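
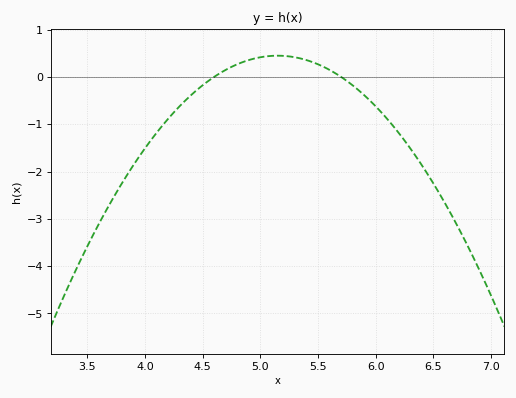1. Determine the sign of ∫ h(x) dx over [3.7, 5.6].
negative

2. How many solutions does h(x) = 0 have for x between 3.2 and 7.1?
2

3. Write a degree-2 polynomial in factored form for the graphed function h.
y = -1.48(x - 4.6)(x - 5.7)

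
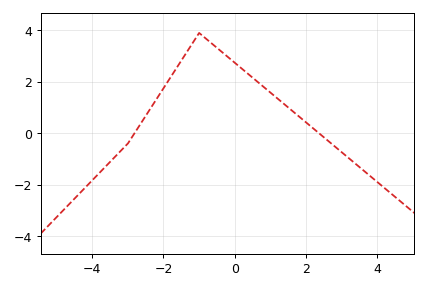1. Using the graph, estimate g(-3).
-0.4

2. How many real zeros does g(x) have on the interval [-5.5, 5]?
2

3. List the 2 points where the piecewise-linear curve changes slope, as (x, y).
(-3, -0.4); (-1, 3.9)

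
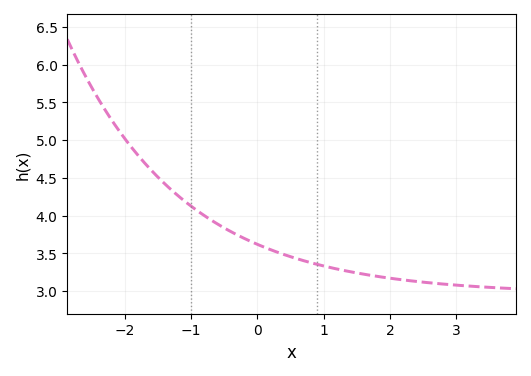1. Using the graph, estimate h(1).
3.33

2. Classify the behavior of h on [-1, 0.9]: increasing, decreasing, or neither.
decreasing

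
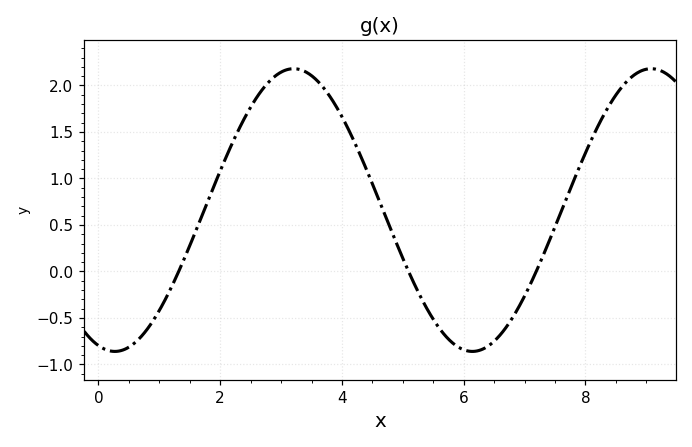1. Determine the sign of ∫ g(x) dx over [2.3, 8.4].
positive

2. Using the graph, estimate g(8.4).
1.8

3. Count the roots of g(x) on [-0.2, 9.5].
3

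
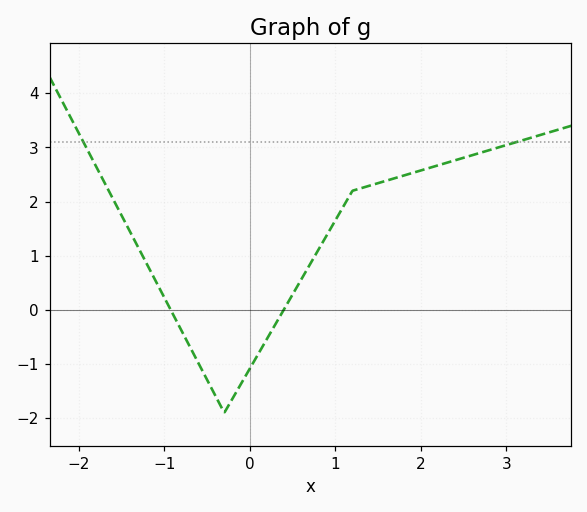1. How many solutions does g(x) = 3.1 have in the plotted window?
2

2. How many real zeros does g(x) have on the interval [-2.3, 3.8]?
2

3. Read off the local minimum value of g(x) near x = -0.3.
-1.9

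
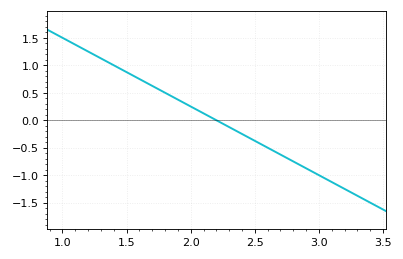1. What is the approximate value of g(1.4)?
1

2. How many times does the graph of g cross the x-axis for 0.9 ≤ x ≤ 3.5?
1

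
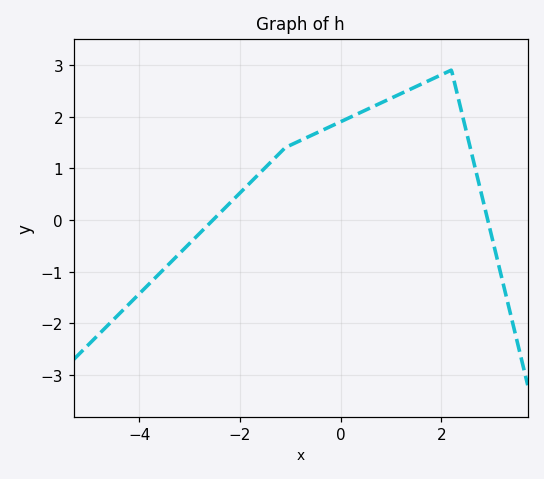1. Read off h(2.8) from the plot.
0.484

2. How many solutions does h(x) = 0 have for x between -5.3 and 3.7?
2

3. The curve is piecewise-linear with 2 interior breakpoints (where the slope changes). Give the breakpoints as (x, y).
(-1.1, 1.4); (2.2, 2.9)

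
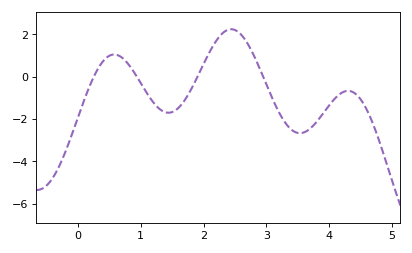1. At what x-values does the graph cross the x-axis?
0.3, 0.9, 1.9, 2.9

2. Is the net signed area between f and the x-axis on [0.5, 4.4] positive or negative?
negative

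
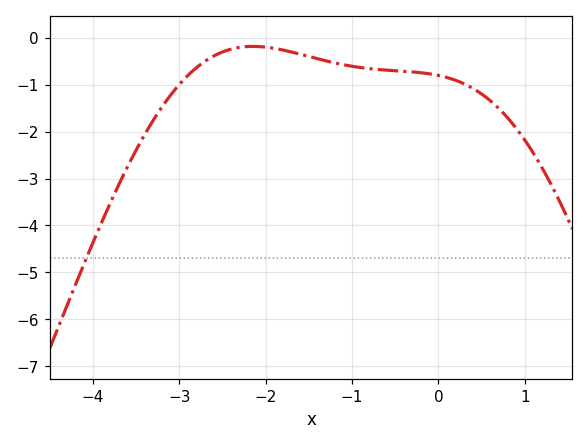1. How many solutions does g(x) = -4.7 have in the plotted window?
1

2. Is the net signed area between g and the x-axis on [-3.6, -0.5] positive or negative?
negative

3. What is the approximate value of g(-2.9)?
-0.803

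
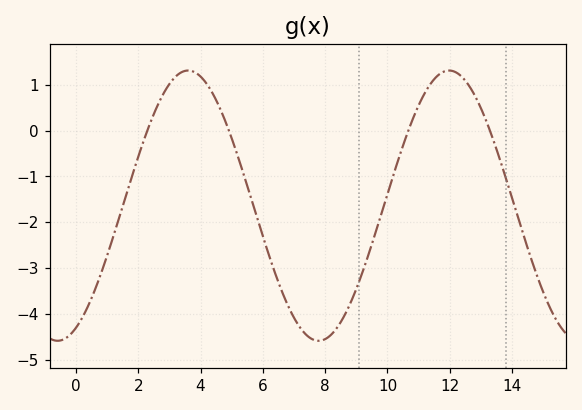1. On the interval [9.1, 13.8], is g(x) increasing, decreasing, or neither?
neither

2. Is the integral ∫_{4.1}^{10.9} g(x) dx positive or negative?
negative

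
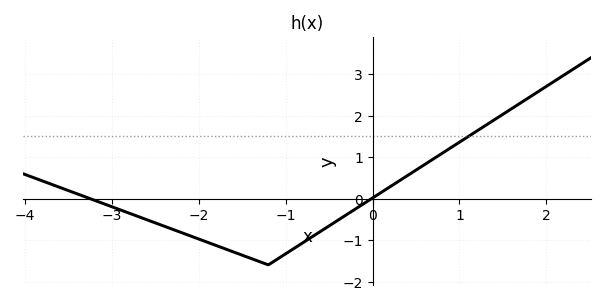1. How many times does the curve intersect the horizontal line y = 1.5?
1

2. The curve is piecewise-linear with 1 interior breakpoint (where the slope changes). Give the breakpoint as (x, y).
(-1.2, -1.6)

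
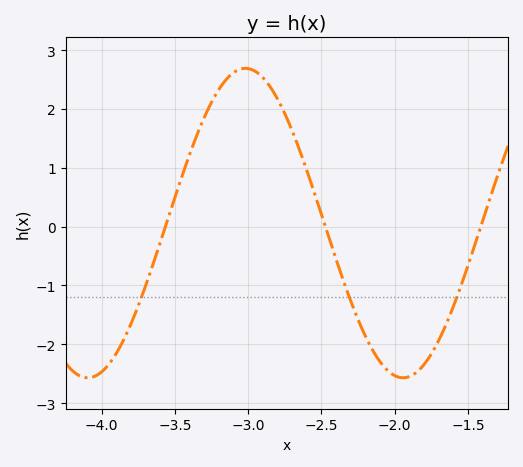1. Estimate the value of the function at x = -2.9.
2.53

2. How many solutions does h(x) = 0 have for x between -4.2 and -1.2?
3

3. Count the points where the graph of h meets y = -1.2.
3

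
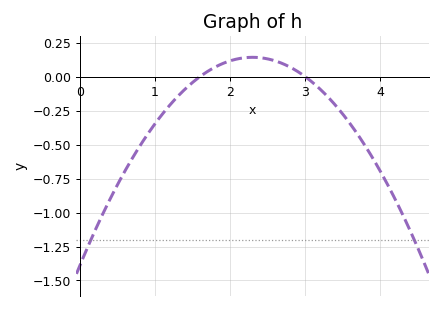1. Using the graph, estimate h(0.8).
-0.51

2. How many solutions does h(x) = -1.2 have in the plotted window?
2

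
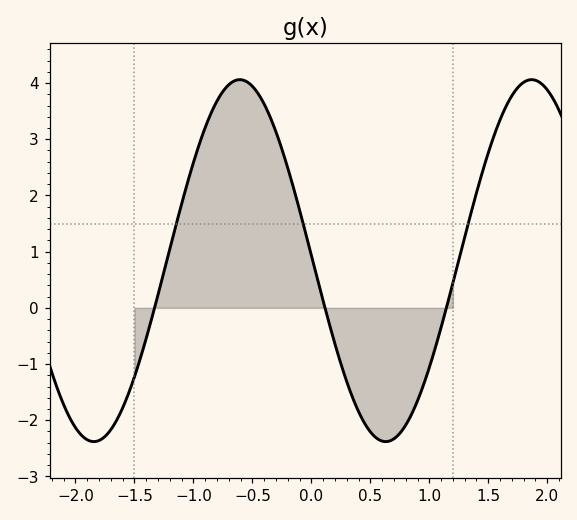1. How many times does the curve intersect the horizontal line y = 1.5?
3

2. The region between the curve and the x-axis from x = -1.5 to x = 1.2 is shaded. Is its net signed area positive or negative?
positive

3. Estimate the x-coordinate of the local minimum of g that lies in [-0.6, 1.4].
0.63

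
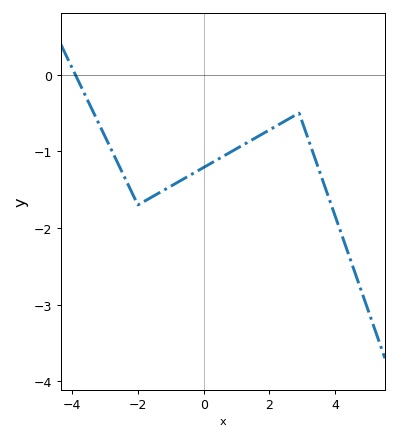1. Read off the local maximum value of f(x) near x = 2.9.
-0.5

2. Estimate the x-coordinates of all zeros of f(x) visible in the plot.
-4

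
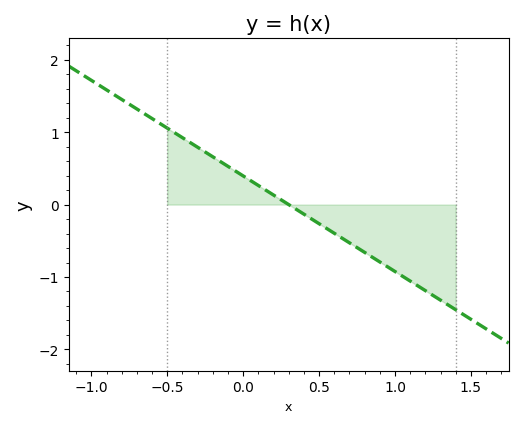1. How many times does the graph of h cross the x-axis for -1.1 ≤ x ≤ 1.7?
1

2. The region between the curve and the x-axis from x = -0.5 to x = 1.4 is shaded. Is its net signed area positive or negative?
negative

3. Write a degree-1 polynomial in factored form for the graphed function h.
y = -1.32(x - 0.3)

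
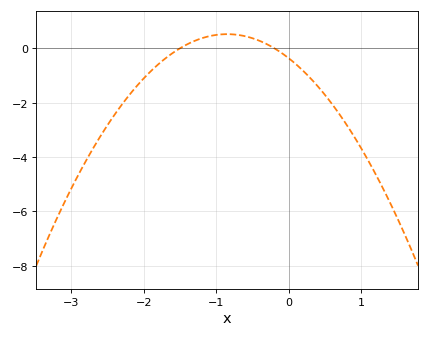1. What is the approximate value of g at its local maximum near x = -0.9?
0.52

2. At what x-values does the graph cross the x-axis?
-1.5, -0.2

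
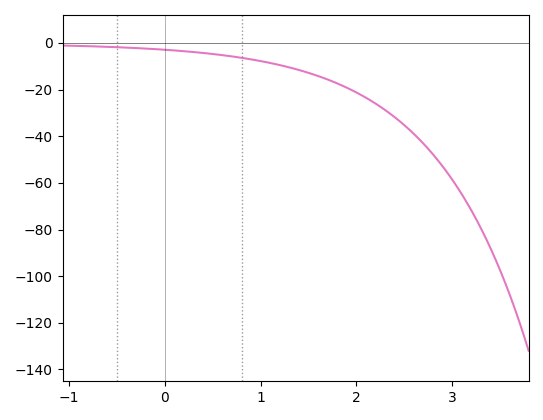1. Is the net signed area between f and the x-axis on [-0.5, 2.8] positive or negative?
negative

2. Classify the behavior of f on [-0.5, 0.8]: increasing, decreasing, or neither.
decreasing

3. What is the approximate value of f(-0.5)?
-2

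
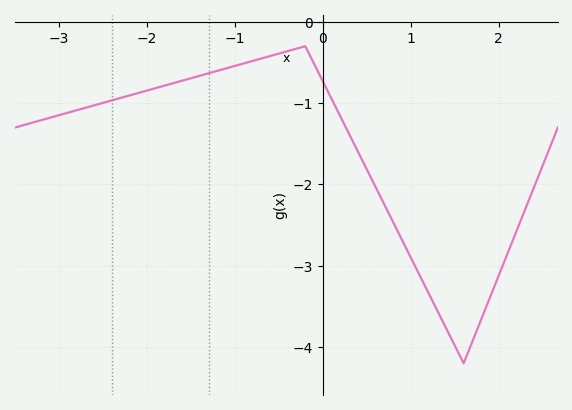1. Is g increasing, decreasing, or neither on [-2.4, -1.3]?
increasing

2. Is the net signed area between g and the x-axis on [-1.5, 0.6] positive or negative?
negative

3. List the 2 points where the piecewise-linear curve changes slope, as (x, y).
(-0.2, -0.3); (1.6, -4.2)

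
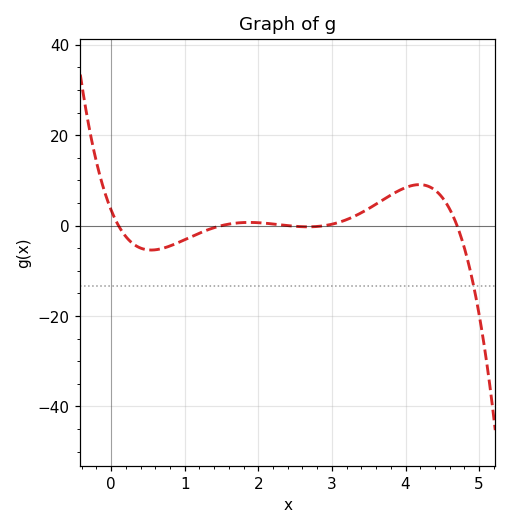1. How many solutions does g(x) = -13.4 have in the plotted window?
1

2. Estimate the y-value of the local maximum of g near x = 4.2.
9.07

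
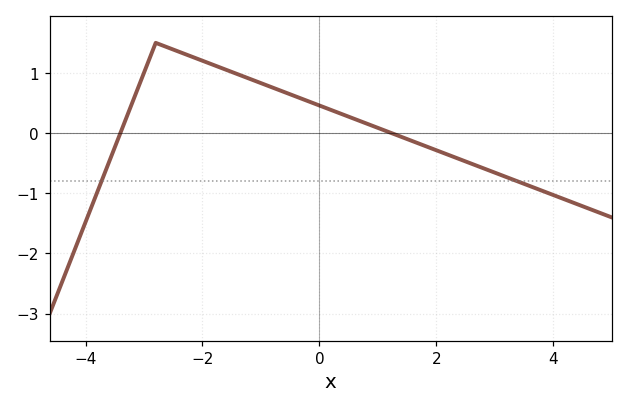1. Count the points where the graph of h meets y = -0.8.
2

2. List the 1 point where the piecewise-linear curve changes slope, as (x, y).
(-2.8, 1.5)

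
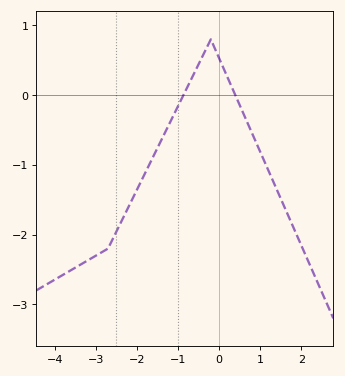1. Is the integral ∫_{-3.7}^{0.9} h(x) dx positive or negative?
negative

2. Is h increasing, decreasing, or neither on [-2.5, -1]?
increasing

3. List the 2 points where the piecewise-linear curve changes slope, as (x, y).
(-2.7, -2.2); (-0.2, 0.8)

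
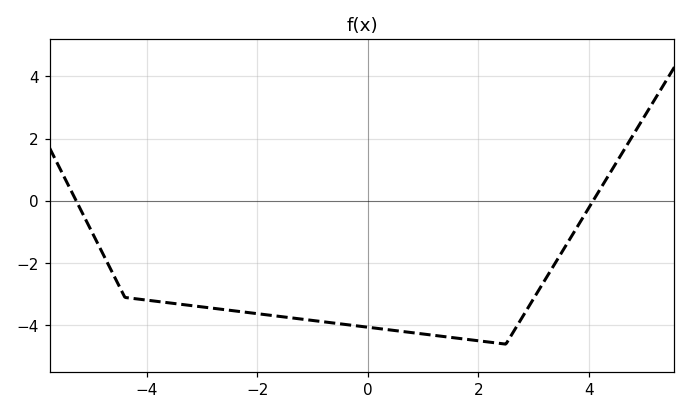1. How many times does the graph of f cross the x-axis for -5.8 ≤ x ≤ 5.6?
2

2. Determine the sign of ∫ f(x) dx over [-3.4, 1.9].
negative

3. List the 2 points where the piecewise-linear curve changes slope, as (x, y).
(-4.4, -3.1); (2.5, -4.6)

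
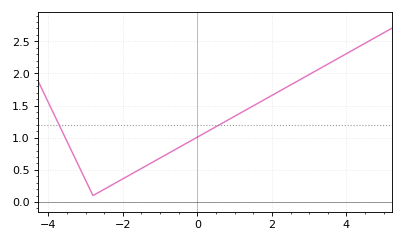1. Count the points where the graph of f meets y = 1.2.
2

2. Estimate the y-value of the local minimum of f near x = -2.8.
0.101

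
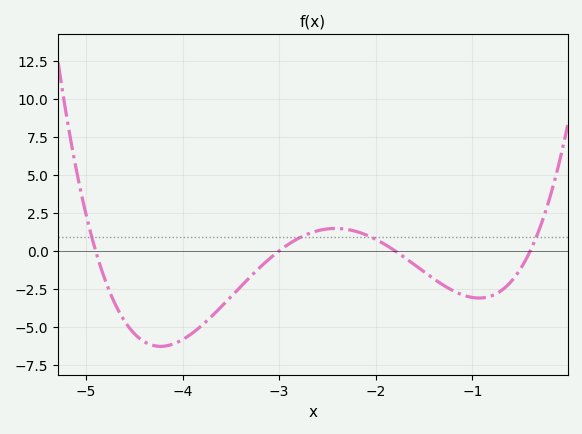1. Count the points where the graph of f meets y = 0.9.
4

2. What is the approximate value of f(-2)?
0.761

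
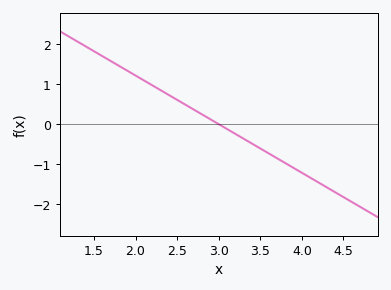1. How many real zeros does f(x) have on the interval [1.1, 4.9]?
1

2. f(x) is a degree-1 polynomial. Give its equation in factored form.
y = -1.22(x - 3)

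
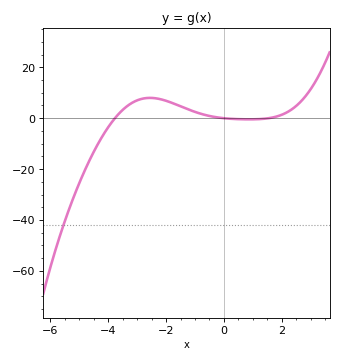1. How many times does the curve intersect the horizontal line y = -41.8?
1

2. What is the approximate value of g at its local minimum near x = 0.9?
-0.442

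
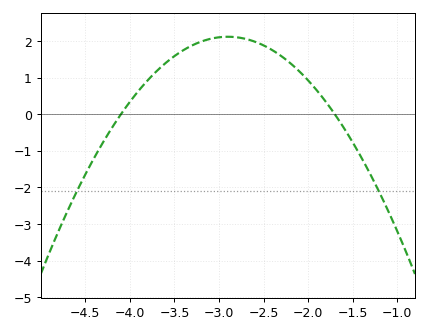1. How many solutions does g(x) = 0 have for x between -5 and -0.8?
2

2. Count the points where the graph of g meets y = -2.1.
2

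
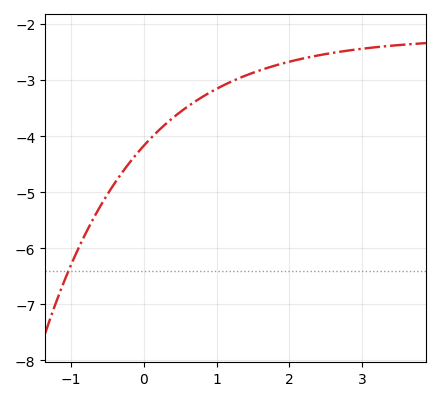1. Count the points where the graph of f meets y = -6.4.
1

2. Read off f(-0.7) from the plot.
-5.49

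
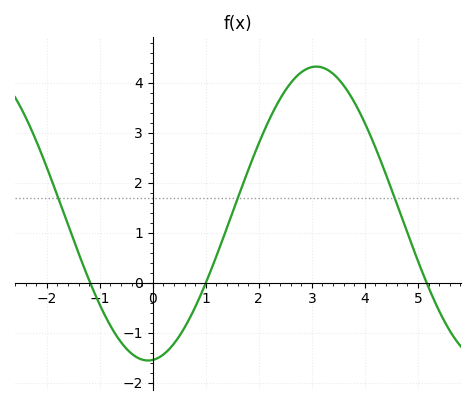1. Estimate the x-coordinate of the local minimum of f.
-0.09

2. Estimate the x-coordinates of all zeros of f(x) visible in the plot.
-1.18, 1, 5.16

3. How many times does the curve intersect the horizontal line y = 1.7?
3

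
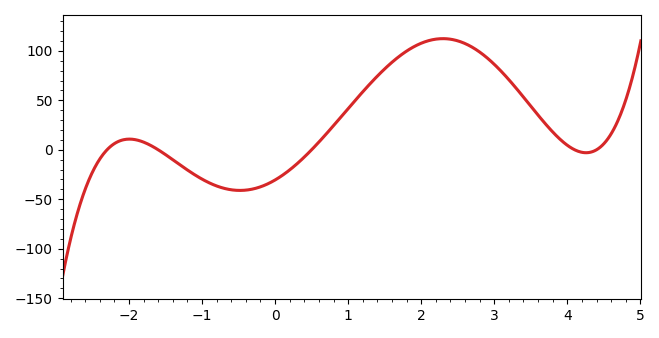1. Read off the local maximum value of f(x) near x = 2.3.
110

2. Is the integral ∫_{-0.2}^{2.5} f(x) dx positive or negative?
positive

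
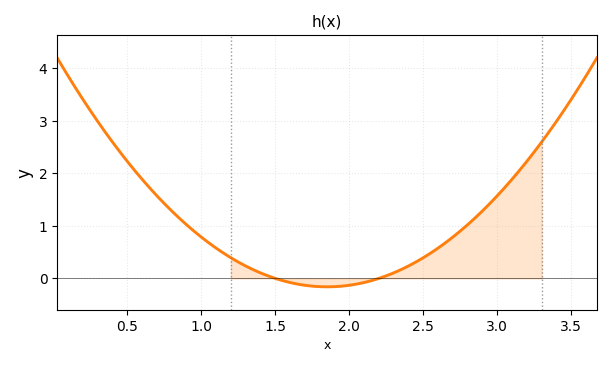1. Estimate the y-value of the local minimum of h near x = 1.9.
-0.16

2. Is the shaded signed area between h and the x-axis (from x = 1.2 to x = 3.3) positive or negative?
positive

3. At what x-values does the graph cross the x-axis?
1.5, 2.2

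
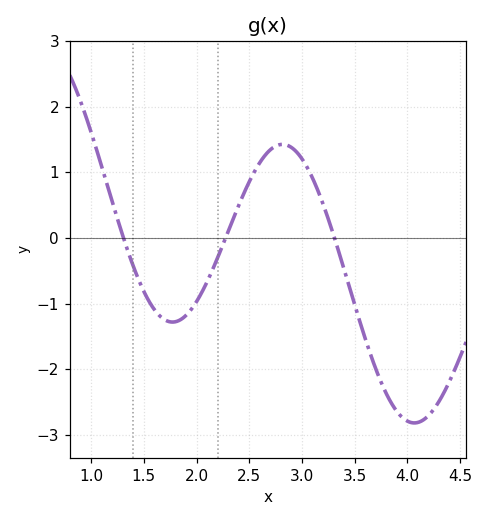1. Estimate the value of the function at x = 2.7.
1.3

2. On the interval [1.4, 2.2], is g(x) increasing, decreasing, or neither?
neither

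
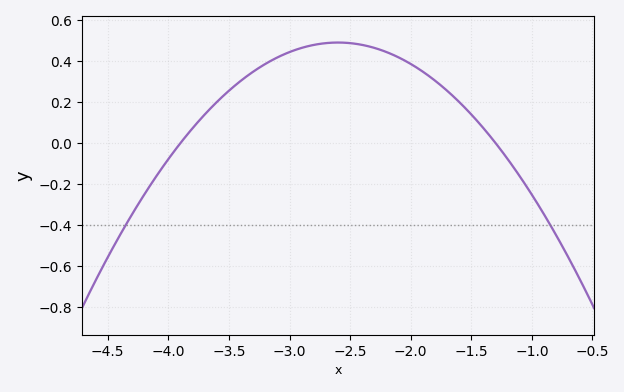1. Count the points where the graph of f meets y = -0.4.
2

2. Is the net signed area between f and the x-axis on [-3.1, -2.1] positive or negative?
positive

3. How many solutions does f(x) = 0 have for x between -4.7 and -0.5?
2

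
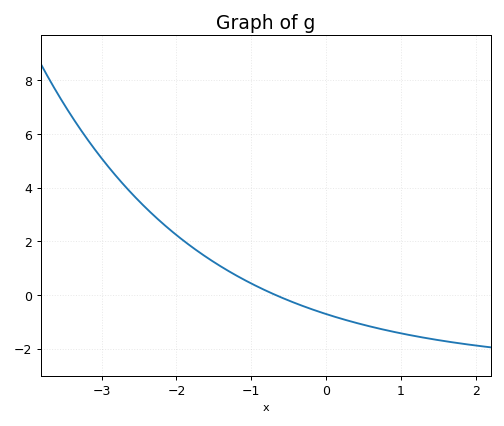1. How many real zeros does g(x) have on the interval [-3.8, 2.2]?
1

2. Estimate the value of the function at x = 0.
-0.71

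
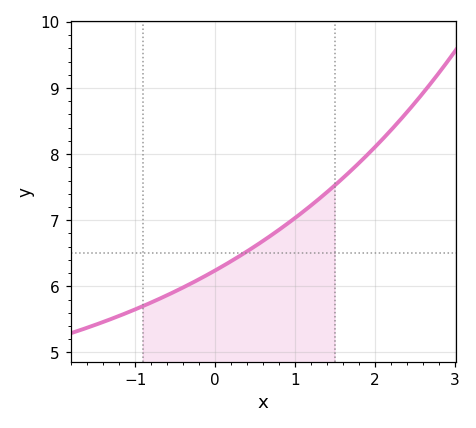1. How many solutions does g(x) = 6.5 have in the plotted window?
1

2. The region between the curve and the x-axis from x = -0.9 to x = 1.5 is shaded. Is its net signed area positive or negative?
positive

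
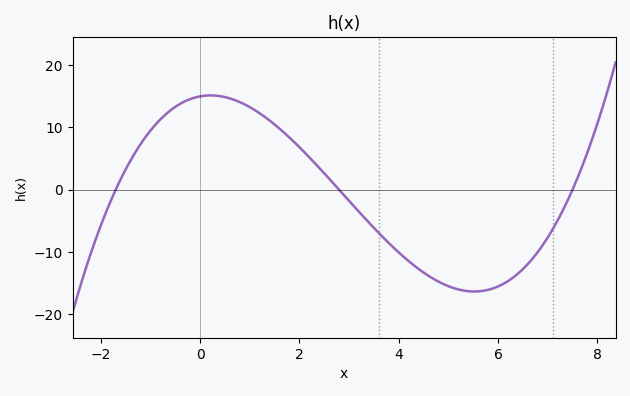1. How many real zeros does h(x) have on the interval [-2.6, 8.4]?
3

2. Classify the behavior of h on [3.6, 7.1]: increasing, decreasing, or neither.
neither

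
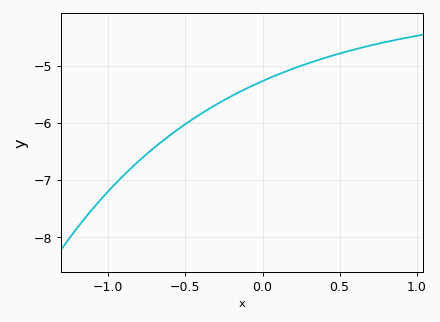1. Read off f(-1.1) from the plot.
-7.5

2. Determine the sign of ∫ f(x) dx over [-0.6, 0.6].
negative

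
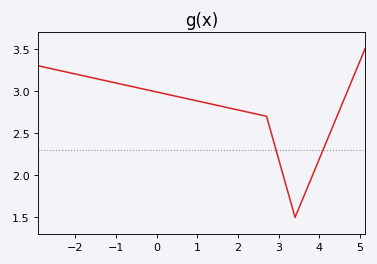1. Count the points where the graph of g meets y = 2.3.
2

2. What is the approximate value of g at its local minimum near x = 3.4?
1.5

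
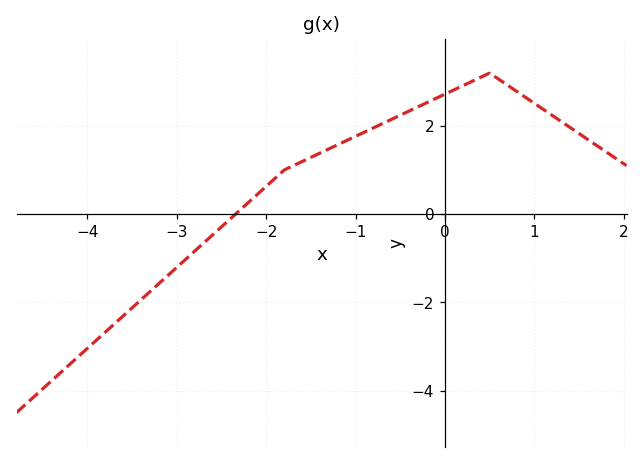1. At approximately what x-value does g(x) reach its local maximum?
0.5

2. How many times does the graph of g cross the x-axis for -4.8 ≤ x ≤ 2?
1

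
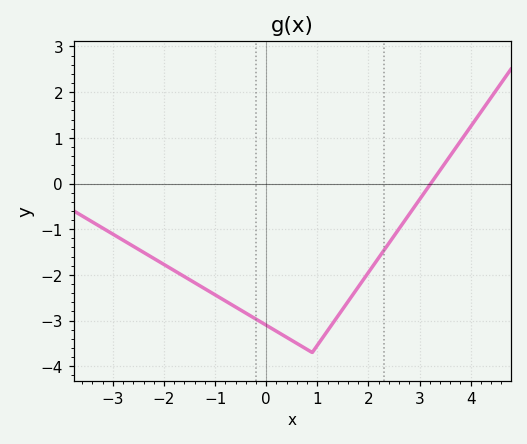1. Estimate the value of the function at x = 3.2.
-0.029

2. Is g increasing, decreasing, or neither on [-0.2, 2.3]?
neither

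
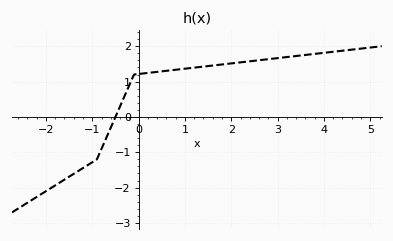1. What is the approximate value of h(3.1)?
1.7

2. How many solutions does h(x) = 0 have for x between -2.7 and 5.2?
1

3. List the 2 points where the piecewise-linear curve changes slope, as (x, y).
(-0.9, -1.2); (-0.1, 1.2)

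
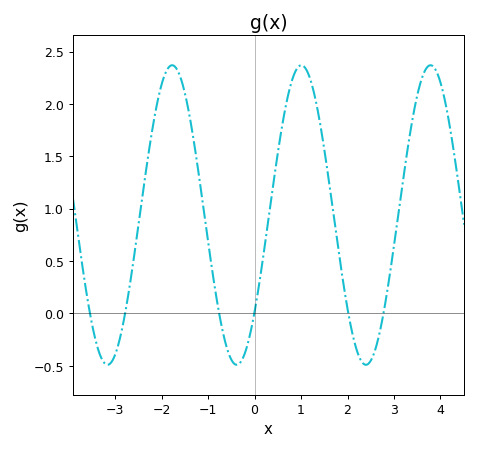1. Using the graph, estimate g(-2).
2.19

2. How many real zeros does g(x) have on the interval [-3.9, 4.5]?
6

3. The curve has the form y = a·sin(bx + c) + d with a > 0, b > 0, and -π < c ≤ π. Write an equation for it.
y = 1.43sin(2.26x - 0.702) + 0.94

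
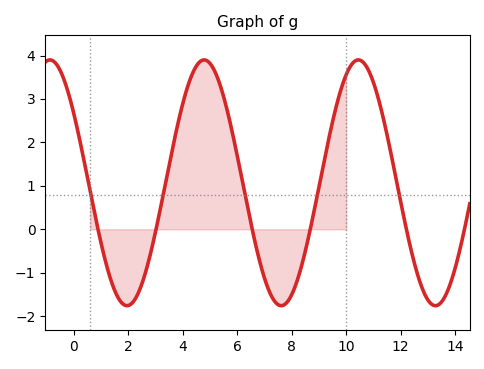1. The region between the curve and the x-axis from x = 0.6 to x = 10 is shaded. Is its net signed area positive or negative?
positive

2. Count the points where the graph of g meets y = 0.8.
5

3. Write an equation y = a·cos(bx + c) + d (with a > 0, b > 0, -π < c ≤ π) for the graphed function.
y = 2.83cos(1.11x + 0.97) + 1.07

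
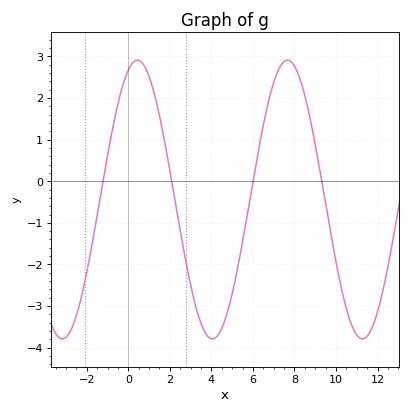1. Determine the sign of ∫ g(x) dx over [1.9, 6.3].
negative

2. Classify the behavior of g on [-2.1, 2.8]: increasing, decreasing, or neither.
neither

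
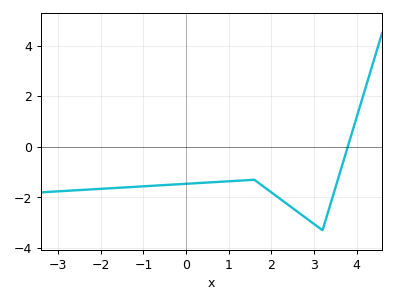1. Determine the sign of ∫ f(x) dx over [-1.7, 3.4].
negative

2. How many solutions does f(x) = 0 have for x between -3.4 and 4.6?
1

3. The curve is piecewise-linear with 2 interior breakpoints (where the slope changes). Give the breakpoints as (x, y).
(1.6, -1.3); (3.2, -3.3)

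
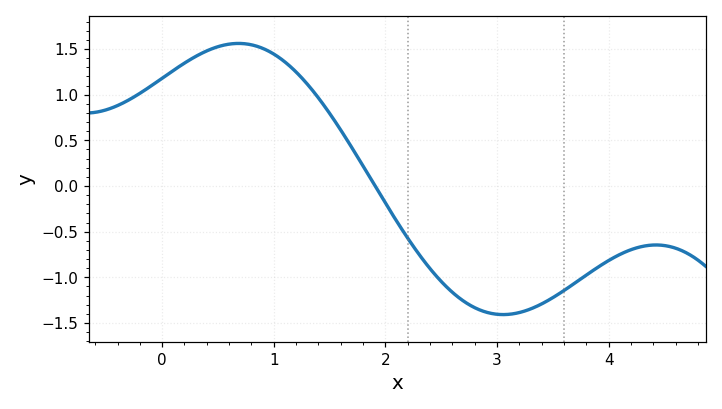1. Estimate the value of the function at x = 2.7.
-1.26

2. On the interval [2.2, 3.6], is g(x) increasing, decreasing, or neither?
neither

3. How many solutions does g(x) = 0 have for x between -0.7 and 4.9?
1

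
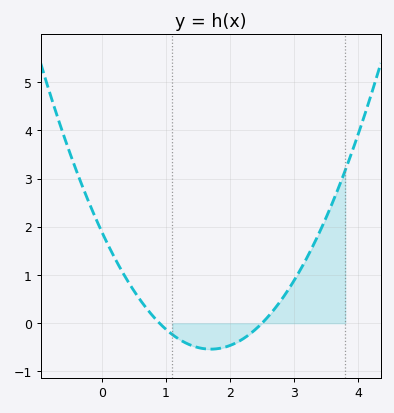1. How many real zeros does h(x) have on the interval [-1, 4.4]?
2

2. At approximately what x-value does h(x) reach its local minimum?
1.7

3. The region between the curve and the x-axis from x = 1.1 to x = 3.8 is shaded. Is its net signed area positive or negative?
positive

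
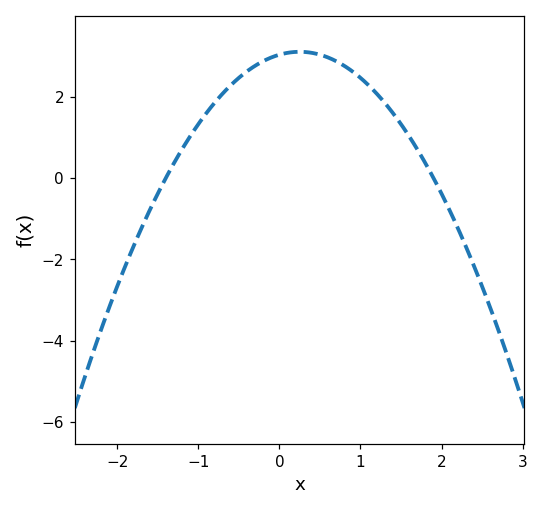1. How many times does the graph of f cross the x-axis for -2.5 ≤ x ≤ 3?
2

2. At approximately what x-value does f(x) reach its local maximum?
0.25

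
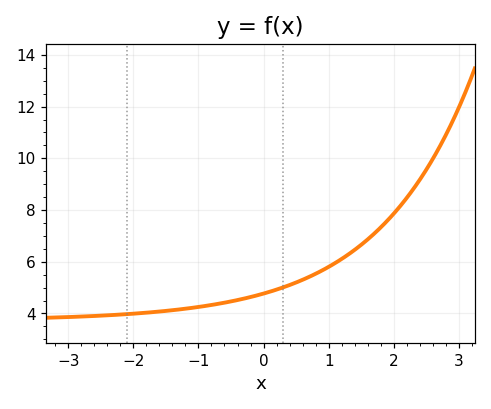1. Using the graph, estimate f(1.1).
5.95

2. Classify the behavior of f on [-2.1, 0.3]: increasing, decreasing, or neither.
increasing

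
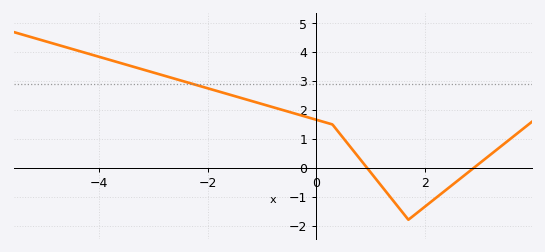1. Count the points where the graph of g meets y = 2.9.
1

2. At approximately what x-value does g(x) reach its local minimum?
1.8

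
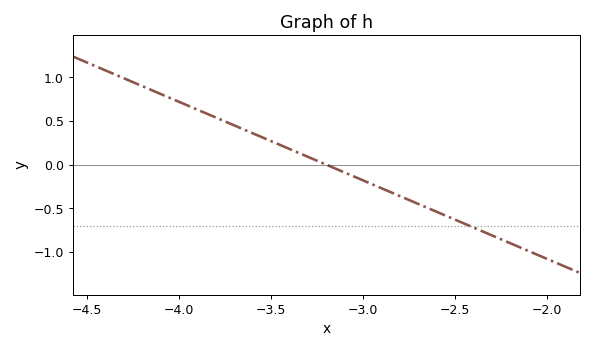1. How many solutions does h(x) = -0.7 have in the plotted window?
1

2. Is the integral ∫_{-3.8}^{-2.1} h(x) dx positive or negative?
negative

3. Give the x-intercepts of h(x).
-3.2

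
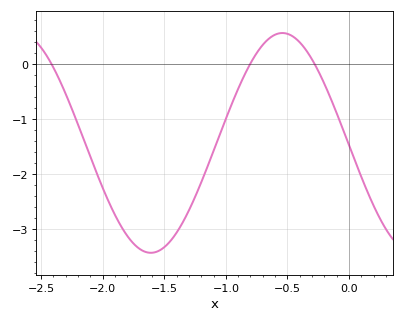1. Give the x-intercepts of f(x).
-2.4, -0.8, -0.3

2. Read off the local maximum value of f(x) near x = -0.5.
0.6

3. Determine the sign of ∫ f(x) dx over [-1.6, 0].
negative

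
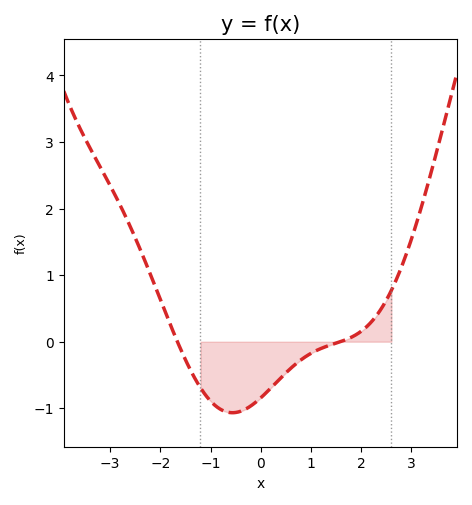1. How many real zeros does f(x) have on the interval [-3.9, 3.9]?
2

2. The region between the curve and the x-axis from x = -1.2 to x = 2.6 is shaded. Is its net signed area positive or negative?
negative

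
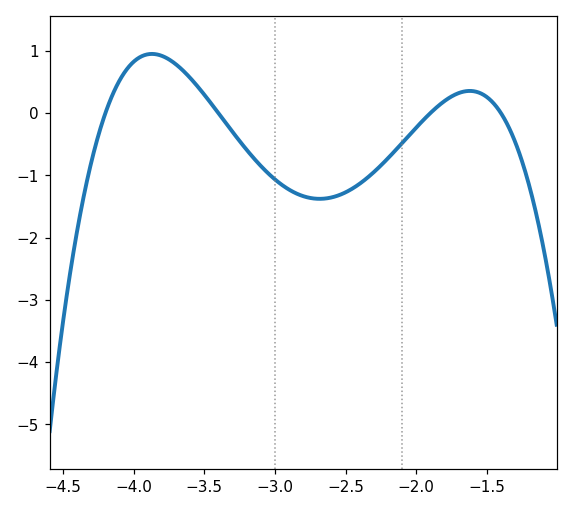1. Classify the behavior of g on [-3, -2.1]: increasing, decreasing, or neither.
neither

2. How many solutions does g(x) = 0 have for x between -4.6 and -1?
4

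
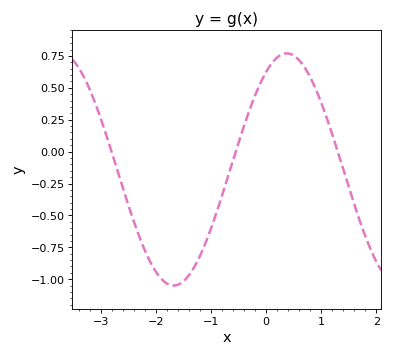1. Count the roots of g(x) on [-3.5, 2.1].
3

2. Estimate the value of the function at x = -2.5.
-0.4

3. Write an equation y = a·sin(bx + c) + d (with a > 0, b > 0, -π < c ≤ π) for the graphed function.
y = 0.91sin(1.5x + 1) - 0.14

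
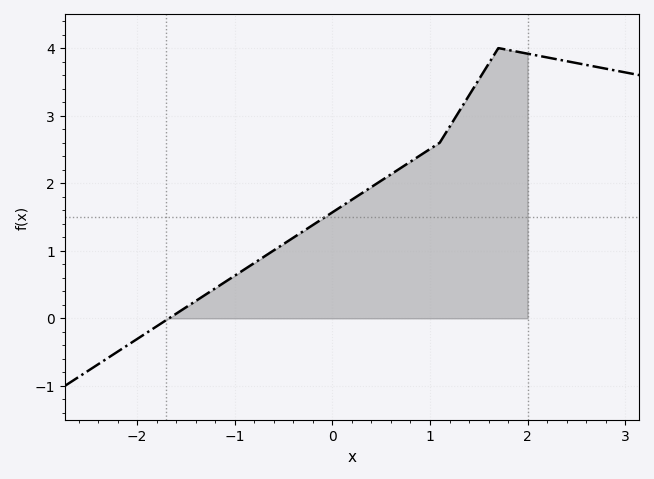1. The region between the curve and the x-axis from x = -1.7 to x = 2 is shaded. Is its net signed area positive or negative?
positive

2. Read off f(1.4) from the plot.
3.3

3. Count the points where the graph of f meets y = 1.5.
1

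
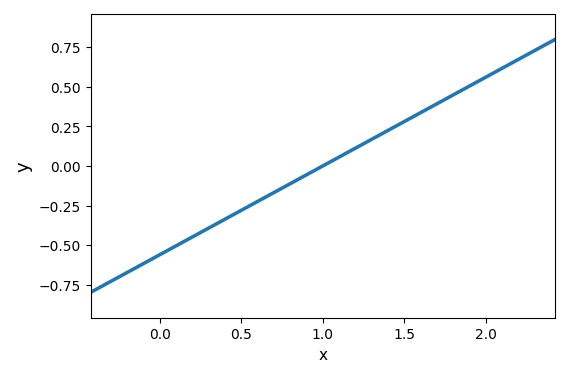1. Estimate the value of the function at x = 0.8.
-0.12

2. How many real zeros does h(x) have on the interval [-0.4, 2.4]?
1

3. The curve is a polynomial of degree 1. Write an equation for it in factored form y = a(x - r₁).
y = 0.56(x - 1)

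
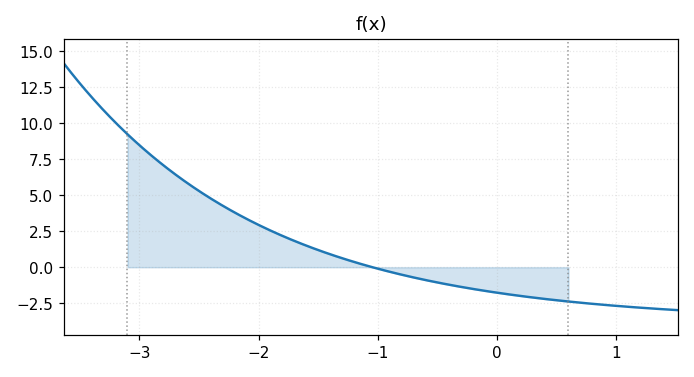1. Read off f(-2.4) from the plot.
4.77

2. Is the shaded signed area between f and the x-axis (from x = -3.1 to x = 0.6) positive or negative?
positive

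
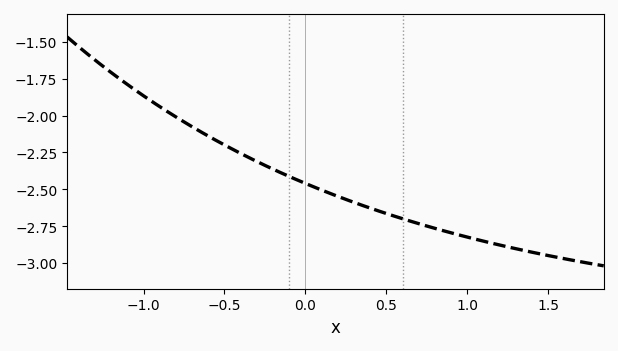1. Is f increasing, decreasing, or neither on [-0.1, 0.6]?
decreasing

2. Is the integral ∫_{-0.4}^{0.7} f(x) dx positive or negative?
negative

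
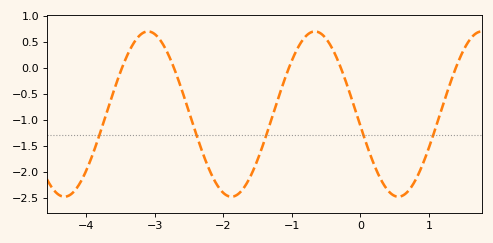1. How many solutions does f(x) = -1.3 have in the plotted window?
5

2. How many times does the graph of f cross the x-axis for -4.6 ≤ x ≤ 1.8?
5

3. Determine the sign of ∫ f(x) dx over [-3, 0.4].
negative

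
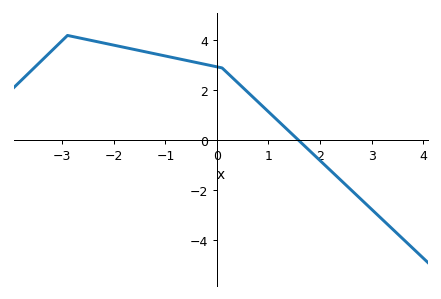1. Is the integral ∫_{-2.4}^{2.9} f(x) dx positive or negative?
positive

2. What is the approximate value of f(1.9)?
-0.6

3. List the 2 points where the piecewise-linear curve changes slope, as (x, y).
(-2.9, 4.2); (0.1, 2.9)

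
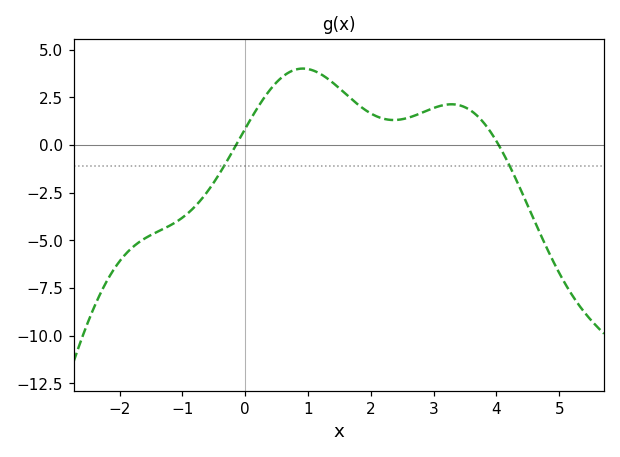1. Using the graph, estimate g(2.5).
1.4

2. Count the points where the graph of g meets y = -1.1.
2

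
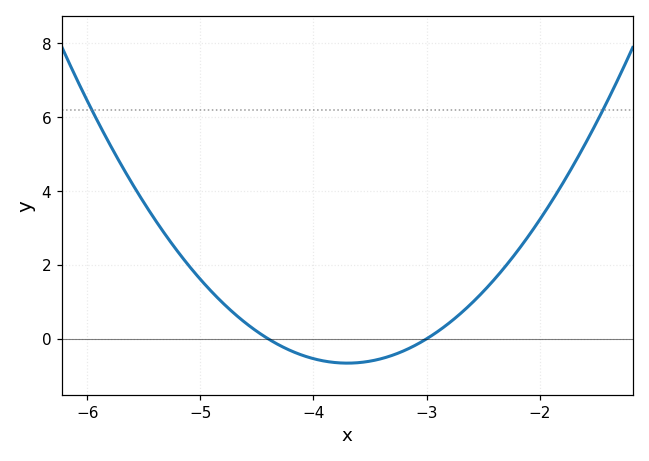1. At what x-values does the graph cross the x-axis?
-4.4, -3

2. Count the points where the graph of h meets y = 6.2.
2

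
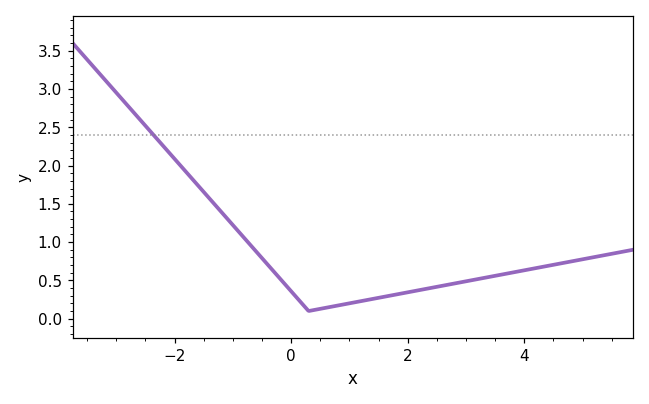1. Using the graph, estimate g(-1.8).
1.92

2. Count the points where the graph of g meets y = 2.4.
1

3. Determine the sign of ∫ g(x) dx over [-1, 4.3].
positive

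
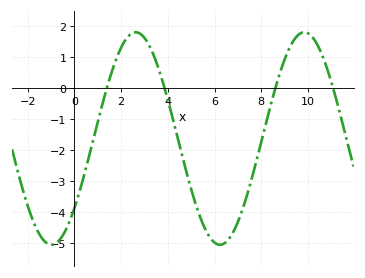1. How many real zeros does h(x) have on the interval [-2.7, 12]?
4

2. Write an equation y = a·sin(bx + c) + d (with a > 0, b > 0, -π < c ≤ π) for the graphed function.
y = 3.42sin(0.87x - 0.712) - 1.63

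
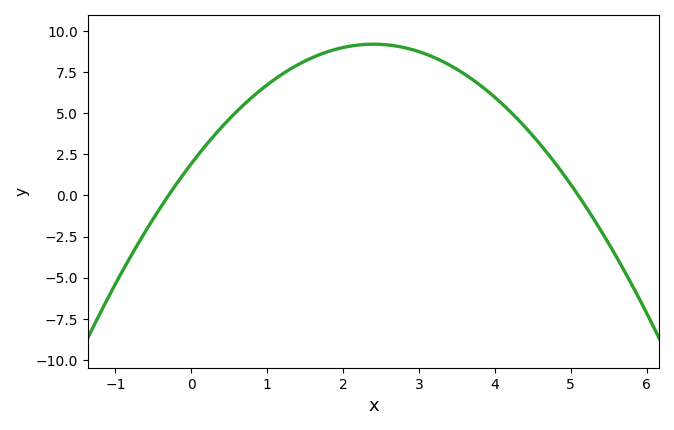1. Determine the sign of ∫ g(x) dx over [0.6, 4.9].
positive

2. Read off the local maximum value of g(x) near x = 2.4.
9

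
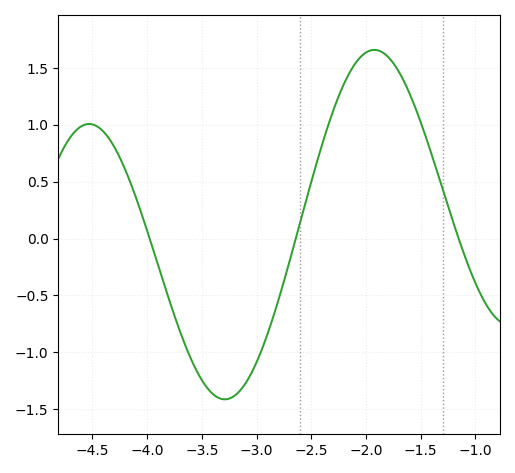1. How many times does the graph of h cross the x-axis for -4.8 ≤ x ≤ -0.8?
3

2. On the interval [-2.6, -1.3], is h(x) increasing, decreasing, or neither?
neither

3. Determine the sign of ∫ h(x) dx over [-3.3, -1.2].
positive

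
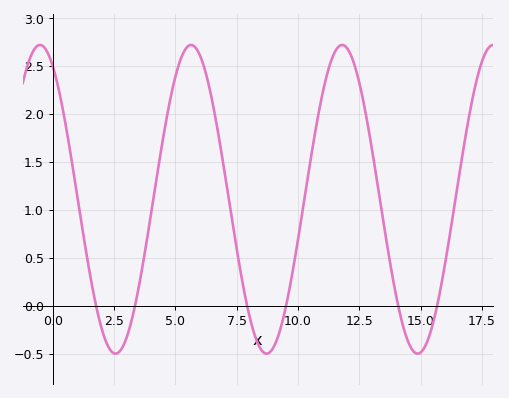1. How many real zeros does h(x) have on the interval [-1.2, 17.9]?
6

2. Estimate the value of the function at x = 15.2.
-0.415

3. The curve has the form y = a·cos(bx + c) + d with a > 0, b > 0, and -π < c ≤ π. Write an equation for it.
y = 1.61cos(1.02x + 0.53) + 1.11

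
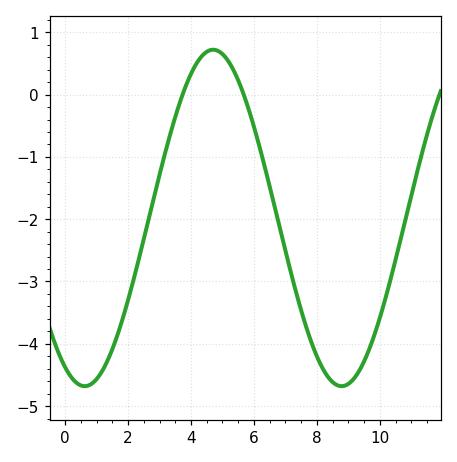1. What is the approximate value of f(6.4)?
-1.3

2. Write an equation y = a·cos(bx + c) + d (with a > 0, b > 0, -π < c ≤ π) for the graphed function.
y = 2.7cos(0.77x + 2.7) - 1.98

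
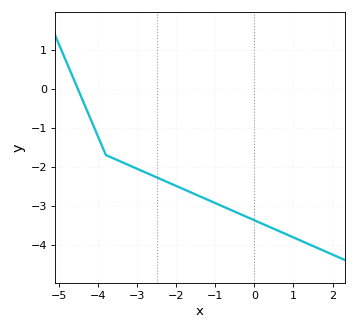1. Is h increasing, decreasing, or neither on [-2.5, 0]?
decreasing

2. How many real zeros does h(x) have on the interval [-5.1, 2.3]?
1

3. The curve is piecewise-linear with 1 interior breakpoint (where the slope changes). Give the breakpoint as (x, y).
(-3.8, -1.7)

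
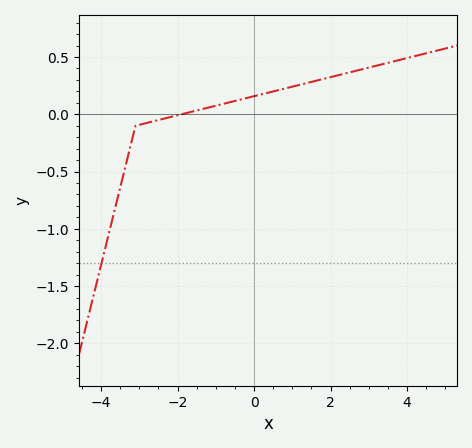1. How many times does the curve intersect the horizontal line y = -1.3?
1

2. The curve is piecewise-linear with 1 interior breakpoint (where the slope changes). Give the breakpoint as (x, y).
(-3.1, -0.1)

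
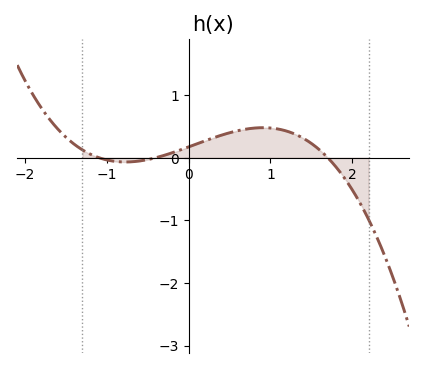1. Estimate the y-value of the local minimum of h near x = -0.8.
-0.1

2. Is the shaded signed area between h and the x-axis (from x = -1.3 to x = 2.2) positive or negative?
positive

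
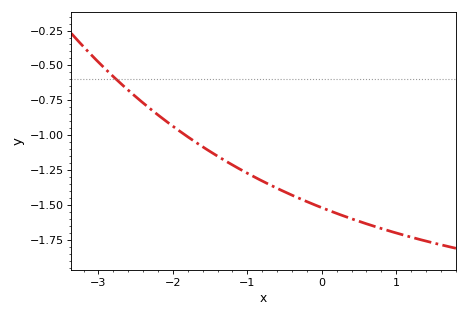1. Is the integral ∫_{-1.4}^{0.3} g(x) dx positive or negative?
negative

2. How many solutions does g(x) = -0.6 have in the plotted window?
1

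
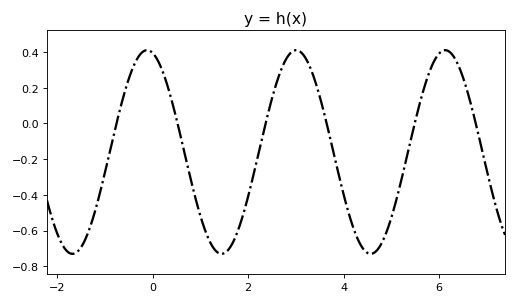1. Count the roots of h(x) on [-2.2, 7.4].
6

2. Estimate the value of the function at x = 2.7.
0.3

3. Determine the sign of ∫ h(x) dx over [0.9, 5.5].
negative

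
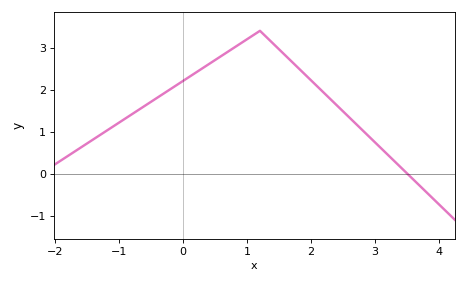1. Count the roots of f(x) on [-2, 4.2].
1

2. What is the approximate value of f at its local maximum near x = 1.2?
3.4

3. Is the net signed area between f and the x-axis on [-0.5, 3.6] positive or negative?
positive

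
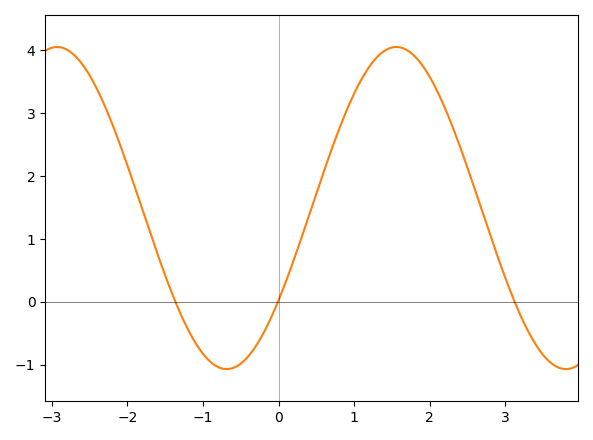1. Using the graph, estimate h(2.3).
2.79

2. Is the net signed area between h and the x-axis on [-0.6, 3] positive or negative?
positive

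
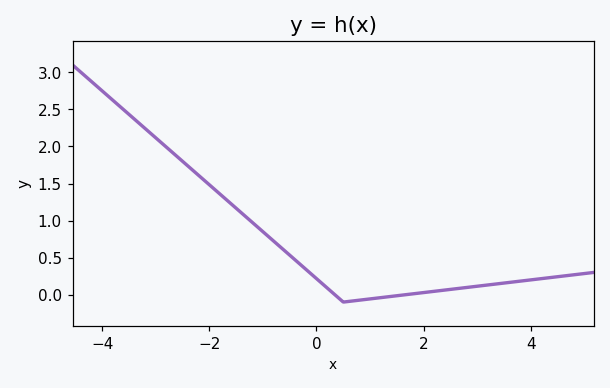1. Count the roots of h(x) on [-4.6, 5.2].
2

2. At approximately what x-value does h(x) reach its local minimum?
0.6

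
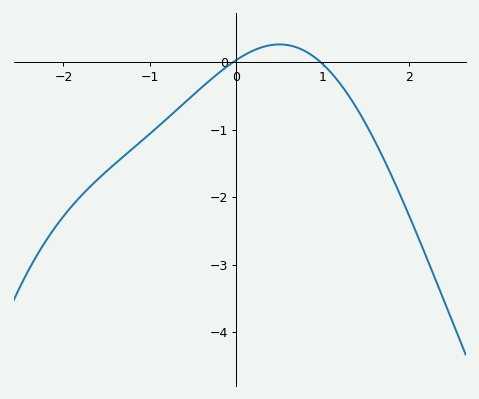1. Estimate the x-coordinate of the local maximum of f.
0.5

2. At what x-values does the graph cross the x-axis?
0, 1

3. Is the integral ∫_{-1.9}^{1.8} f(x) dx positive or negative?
negative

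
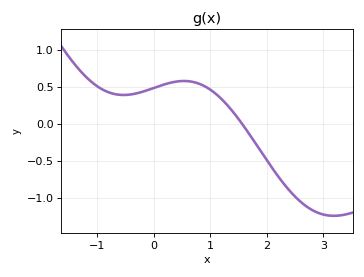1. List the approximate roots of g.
1.6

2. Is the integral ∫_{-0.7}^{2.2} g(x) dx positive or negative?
positive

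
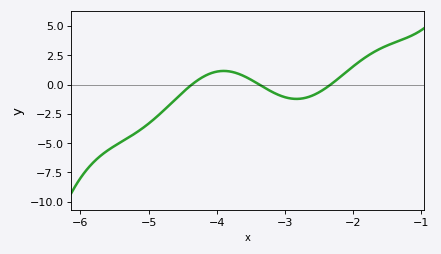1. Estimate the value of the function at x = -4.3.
0.279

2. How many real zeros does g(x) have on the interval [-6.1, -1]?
3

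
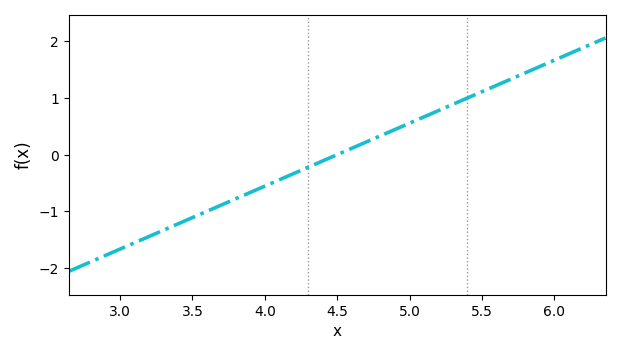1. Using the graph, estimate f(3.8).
-0.777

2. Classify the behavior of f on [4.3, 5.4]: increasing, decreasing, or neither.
increasing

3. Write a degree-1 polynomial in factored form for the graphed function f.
y = 1.11(x - 4.5)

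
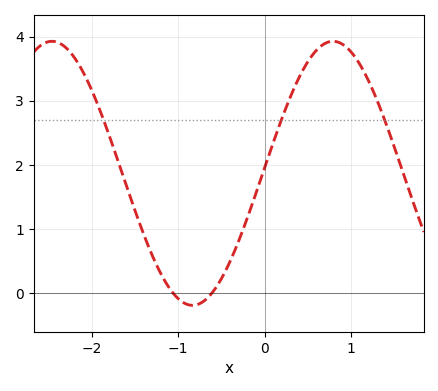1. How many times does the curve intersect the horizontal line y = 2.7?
3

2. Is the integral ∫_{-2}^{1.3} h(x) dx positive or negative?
positive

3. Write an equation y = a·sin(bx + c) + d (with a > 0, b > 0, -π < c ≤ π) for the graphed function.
y = 2.06sin(1.93x + 0.04) + 1.87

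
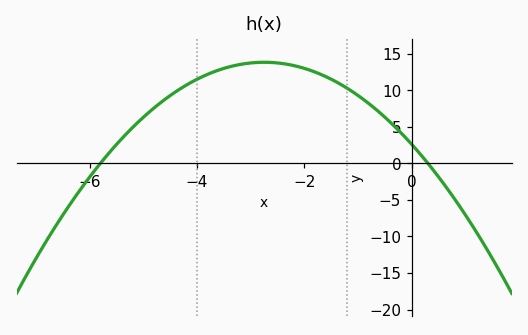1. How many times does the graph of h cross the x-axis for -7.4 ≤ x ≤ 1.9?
2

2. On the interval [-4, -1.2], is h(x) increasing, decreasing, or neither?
neither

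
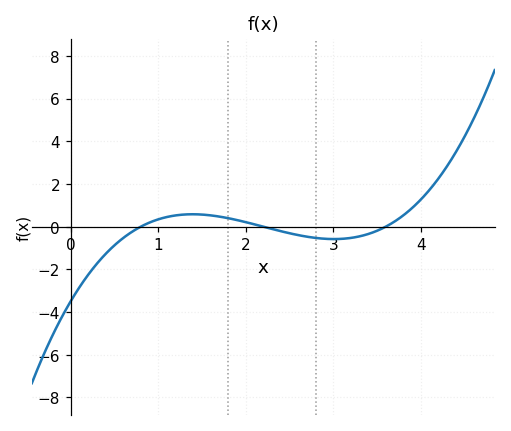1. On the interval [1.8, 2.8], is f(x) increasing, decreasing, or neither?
decreasing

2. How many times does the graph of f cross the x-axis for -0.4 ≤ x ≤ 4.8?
3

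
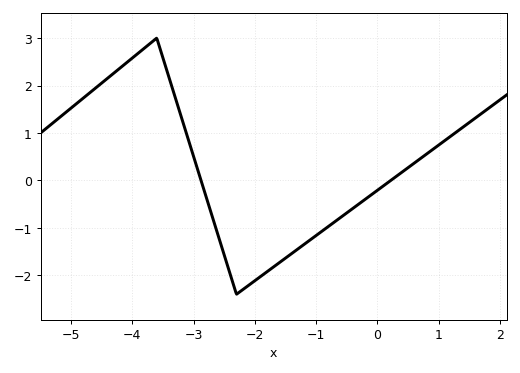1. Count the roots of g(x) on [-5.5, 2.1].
2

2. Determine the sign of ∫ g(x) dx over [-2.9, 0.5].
negative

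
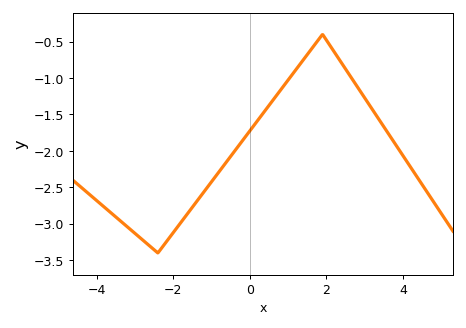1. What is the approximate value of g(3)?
-1.25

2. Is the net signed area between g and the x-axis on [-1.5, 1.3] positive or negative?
negative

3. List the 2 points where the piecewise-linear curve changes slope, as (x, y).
(-2.4, -3.4); (1.9, -0.4)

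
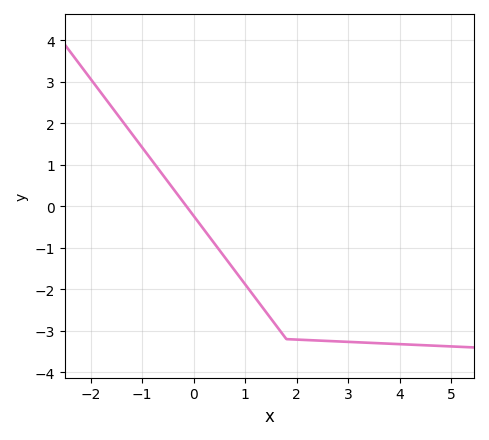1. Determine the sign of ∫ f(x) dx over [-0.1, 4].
negative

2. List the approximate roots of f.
-0.139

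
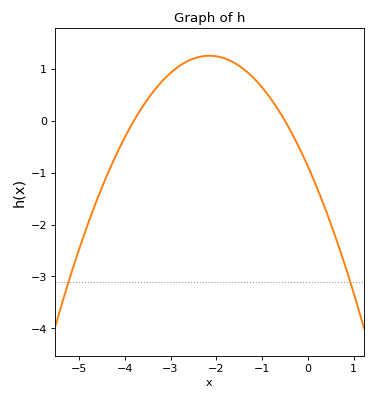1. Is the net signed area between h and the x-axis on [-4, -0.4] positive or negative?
positive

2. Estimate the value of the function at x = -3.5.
0.4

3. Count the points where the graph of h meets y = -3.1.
2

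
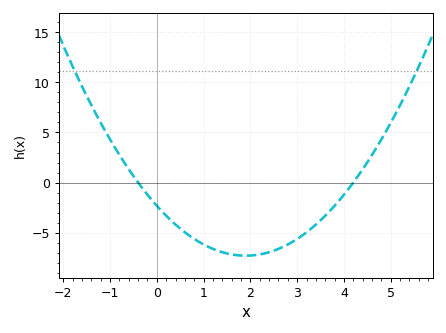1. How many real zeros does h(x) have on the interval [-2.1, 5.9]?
2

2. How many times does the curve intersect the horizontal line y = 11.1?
2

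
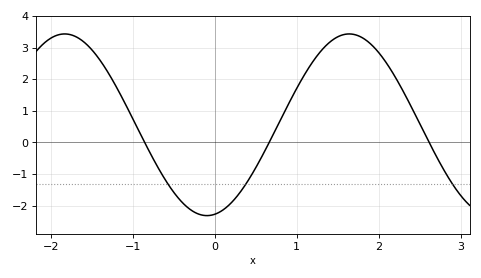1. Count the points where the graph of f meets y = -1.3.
3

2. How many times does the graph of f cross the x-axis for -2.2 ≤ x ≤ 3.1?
3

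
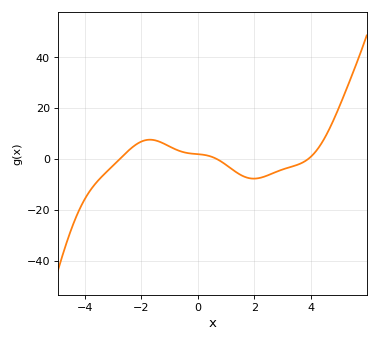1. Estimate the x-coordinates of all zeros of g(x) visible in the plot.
-2.77, 0.687, 3.9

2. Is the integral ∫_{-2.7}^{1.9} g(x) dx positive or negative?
positive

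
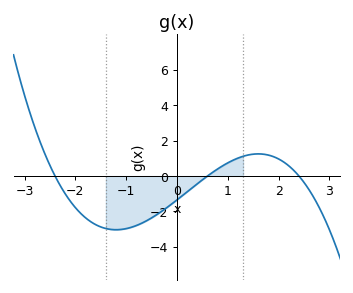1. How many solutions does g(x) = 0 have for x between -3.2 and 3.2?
3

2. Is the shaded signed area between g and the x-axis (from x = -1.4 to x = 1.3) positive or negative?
negative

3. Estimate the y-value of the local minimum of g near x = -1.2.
-3.03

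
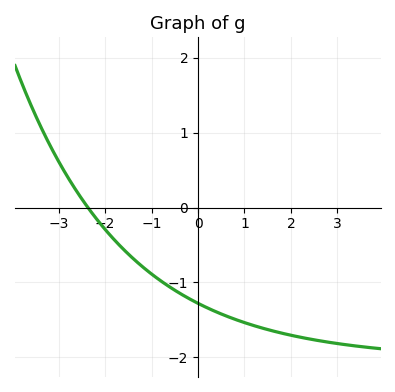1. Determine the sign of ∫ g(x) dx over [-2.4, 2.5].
negative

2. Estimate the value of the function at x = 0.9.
-1.52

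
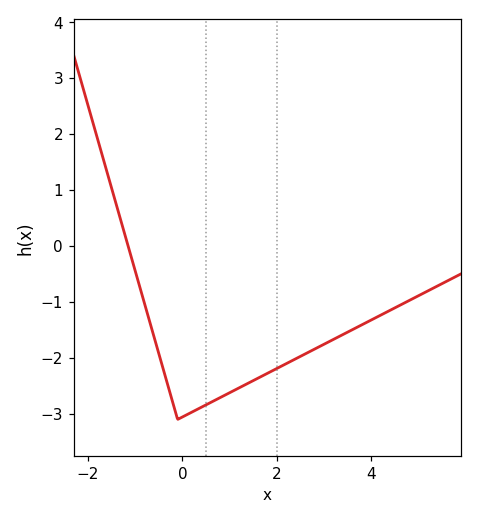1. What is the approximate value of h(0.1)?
-3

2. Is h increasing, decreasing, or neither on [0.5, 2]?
increasing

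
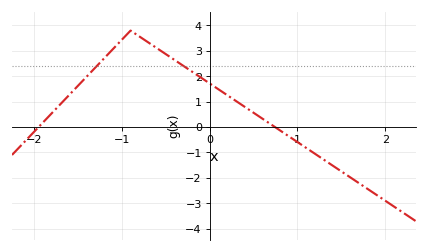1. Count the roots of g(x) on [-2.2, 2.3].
2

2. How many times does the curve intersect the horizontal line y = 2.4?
2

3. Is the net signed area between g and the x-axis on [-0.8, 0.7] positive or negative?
positive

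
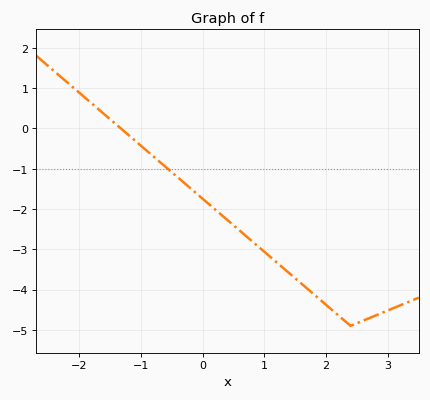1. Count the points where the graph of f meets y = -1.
1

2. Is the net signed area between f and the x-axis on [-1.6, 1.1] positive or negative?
negative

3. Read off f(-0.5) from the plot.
-1.1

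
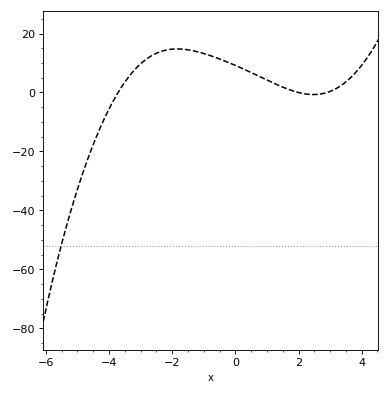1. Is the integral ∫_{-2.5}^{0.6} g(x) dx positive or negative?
positive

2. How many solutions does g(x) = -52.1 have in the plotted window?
1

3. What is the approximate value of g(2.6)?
0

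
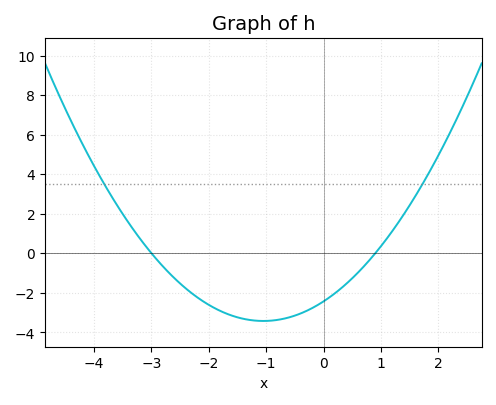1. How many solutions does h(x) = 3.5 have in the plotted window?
2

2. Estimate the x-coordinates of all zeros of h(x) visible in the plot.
-3, 0.8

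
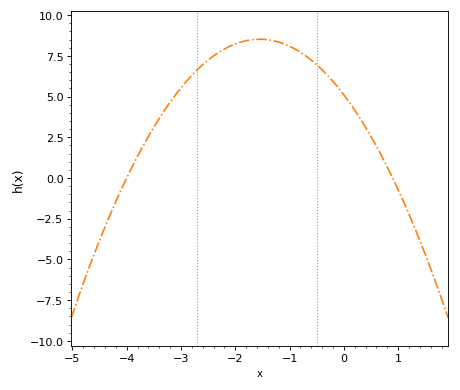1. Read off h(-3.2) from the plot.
4.6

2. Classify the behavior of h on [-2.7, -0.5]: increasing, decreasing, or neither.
neither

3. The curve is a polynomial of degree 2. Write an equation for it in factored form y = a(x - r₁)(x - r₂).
y = -1.42(x + 4)(x - 0.9)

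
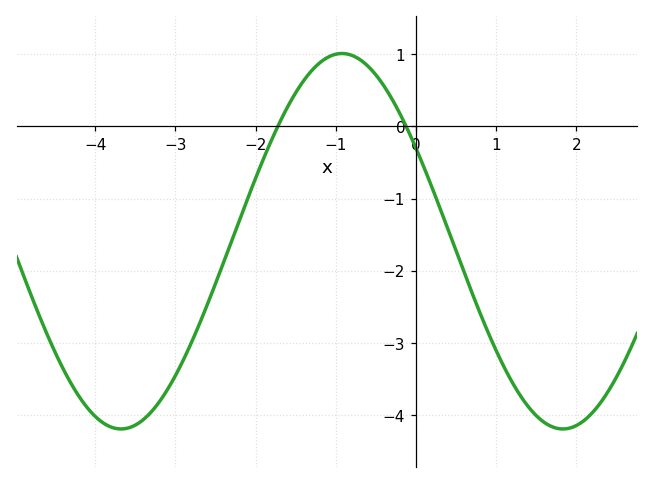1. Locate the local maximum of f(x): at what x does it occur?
-1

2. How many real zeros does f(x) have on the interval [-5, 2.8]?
2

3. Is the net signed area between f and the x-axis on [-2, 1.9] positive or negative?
negative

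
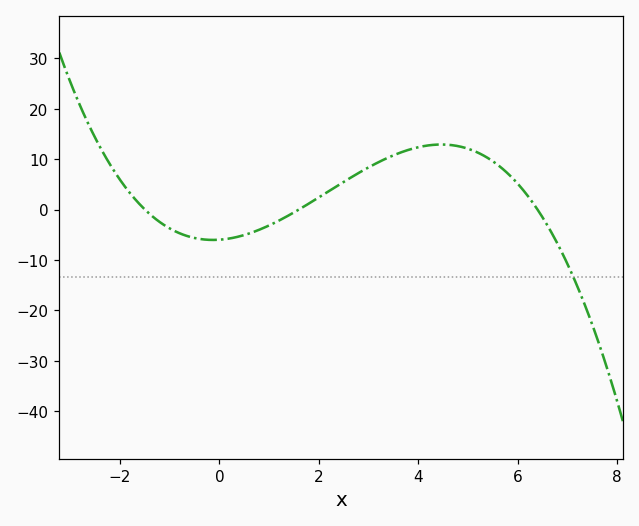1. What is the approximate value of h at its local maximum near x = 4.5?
13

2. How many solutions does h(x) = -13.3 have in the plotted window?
1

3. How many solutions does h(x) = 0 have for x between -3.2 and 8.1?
3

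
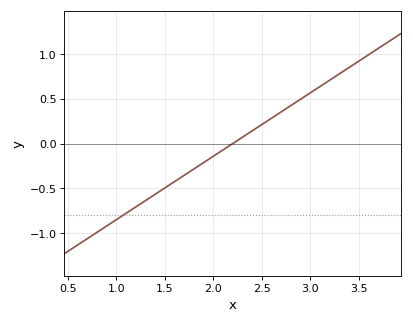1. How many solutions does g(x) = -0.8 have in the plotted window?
1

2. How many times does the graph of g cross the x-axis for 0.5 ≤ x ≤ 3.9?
1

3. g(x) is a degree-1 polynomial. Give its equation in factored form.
y = 0.71(x - 2.2)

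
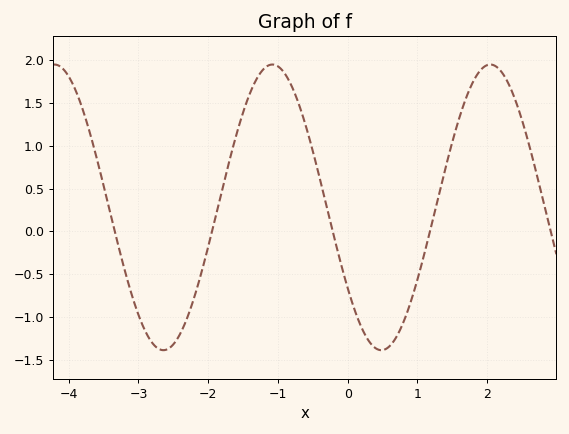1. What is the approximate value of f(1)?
-0.55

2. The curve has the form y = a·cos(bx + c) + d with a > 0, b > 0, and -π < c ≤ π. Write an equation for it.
y = 1.67cos(2x + 2.2) + 0.28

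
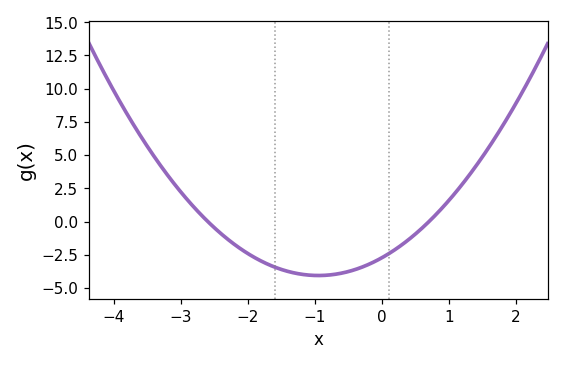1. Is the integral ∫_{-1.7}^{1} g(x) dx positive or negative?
negative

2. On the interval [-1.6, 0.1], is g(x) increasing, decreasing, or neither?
neither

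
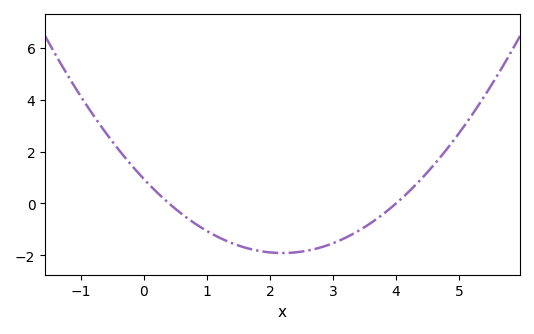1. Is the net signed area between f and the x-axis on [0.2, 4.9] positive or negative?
negative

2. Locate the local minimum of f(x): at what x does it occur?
2.2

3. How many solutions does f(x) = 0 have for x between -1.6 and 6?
2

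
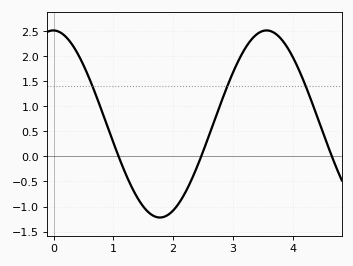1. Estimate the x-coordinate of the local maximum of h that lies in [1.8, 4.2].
3.6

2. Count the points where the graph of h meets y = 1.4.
3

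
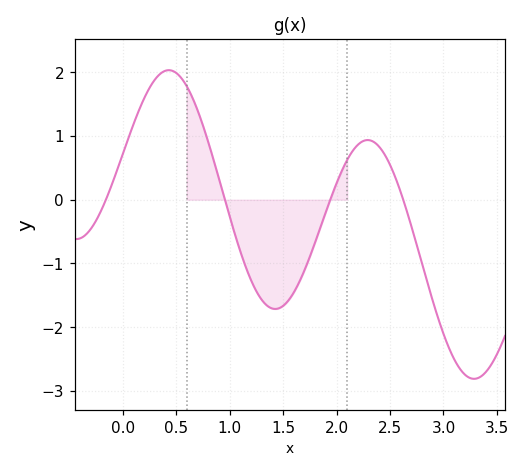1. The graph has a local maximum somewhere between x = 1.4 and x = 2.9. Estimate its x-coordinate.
2.29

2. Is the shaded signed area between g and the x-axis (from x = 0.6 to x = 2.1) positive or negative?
negative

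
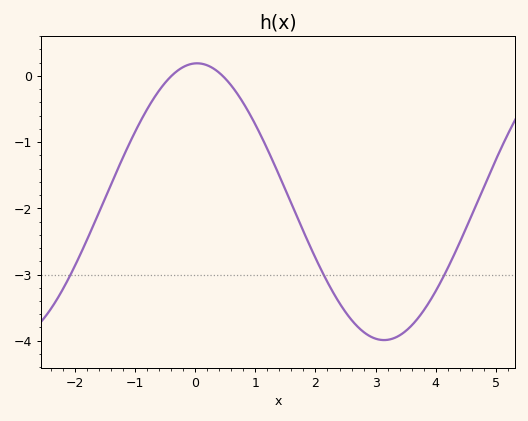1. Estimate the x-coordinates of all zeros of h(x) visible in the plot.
-0.4, 0.4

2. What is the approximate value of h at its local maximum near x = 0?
0.2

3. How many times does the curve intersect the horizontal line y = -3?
3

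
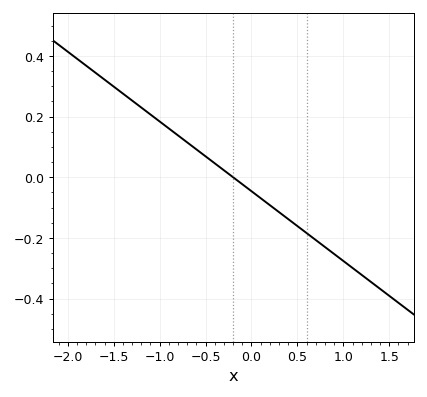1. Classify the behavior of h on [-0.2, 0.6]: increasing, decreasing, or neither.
decreasing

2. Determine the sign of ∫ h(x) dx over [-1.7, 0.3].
positive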